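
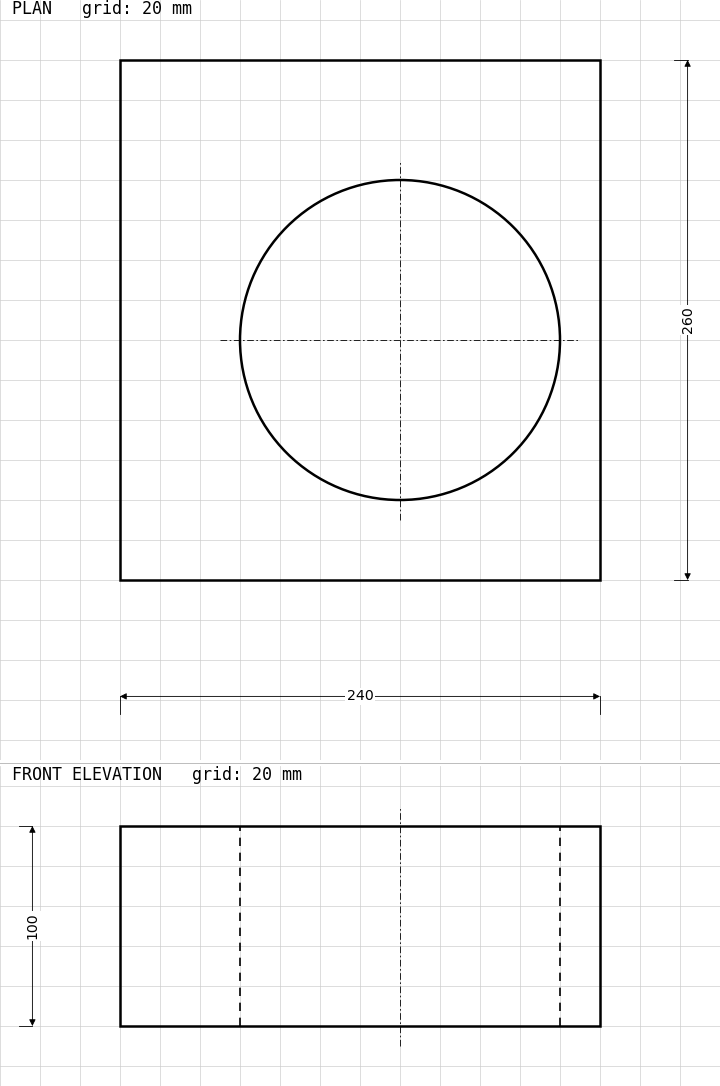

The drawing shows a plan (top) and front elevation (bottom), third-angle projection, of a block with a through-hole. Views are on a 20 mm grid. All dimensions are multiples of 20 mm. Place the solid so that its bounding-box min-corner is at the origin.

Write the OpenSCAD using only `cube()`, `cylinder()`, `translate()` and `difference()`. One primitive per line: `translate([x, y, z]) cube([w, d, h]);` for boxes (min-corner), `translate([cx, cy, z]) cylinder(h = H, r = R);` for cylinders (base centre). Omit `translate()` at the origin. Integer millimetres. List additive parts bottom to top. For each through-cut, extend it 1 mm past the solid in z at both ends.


difference() {
  cube([240, 260, 100]);
  translate([140, 120, -1]) cylinder(h = 102, r = 80);
}


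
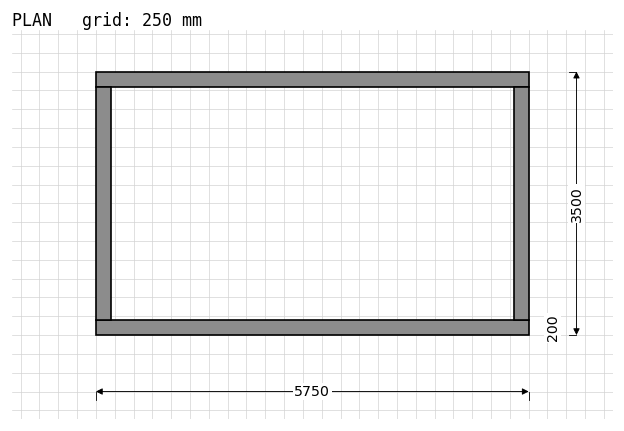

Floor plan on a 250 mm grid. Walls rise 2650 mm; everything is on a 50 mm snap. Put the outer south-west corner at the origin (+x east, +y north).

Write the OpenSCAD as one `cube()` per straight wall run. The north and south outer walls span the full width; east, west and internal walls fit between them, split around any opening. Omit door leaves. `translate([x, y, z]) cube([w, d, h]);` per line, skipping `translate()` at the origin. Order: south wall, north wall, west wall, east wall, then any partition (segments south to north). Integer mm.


cube([5750, 200, 2650]);
translate([0, 3300, 0]) cube([5750, 200, 2650]);
translate([0, 200, 0]) cube([200, 3100, 2650]);
translate([5550, 200, 0]) cube([200, 3100, 2650]);


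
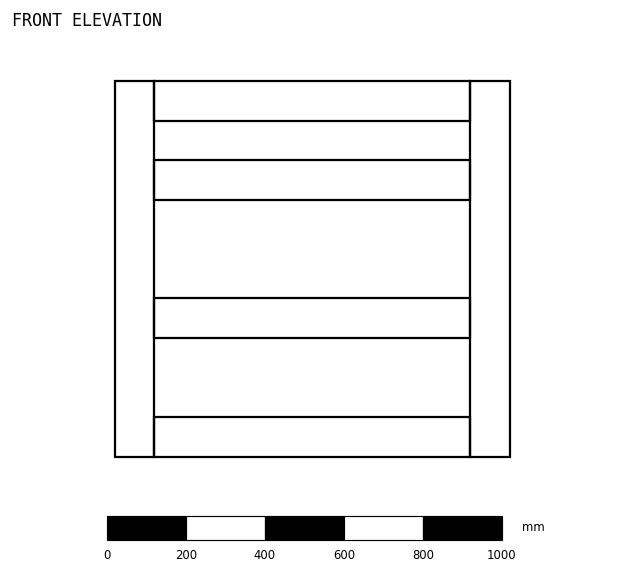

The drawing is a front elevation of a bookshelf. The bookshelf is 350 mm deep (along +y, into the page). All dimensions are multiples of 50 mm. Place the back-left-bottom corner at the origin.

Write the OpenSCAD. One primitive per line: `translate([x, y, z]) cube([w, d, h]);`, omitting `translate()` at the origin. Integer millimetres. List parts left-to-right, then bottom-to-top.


cube([100, 350, 950]);
translate([100, 0, 0]) cube([800, 350, 100]);
translate([100, 0, 300]) cube([800, 350, 100]);
translate([100, 0, 650]) cube([800, 350, 100]);
translate([100, 0, 850]) cube([800, 350, 100]);
translate([900, 0, 0]) cube([100, 350, 950]);


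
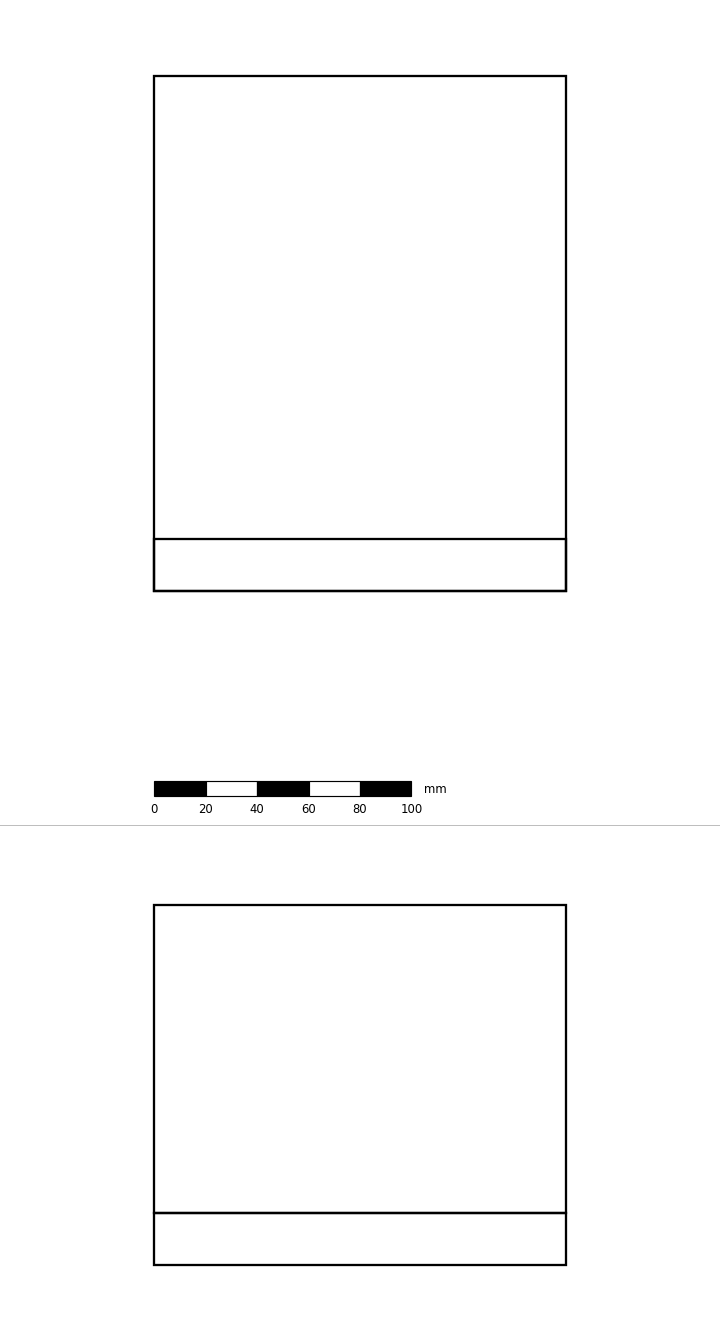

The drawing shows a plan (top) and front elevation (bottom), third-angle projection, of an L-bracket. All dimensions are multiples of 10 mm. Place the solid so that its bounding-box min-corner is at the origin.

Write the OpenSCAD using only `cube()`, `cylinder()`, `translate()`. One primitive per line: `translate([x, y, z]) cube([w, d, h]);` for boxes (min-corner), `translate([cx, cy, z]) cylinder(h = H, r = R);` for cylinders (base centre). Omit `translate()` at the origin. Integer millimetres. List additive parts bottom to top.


cube([160, 200, 20]);
translate([0, 0, 20]) cube([160, 20, 120]);


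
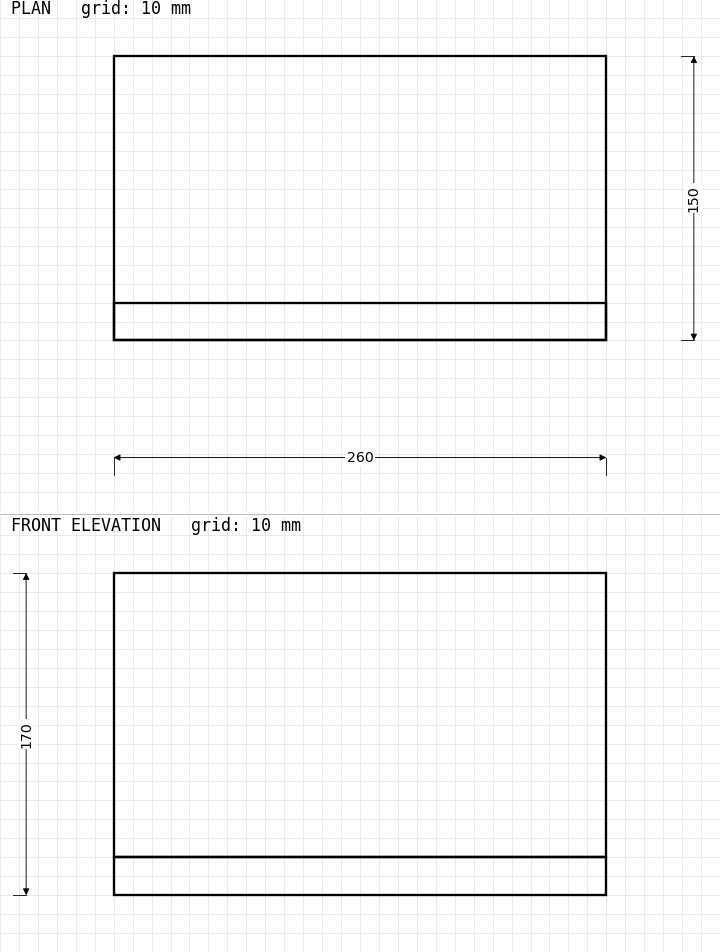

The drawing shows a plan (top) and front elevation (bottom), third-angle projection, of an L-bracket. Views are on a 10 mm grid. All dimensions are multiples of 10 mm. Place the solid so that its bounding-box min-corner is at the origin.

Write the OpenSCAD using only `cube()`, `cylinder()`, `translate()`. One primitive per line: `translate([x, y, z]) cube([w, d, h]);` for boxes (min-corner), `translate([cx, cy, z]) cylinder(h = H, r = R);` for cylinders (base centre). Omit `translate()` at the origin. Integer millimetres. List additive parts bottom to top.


cube([260, 150, 20]);
translate([0, 0, 20]) cube([260, 20, 150]);


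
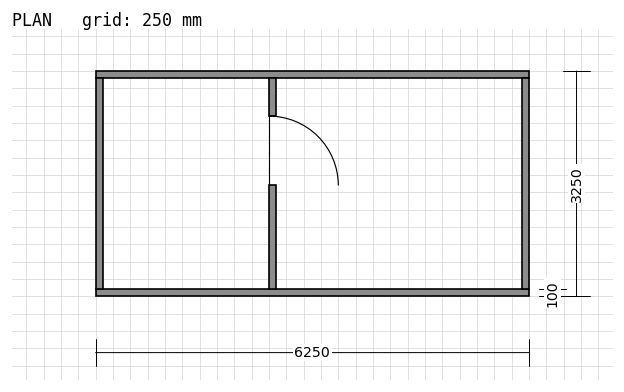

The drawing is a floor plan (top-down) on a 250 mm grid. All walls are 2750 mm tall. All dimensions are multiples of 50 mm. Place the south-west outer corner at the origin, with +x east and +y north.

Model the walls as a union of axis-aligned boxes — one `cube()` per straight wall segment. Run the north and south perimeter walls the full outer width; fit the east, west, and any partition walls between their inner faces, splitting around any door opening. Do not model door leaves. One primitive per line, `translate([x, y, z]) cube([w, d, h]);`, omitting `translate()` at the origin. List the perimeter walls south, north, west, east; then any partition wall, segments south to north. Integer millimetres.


cube([6250, 100, 2750]);
translate([0, 3150, 0]) cube([6250, 100, 2750]);
translate([0, 100, 0]) cube([100, 3050, 2750]);
translate([6150, 100, 0]) cube([100, 3050, 2750]);
translate([2500, 100, 0]) cube([100, 1500, 2750]);
translate([2500, 2600, 0]) cube([100, 550, 2750]);


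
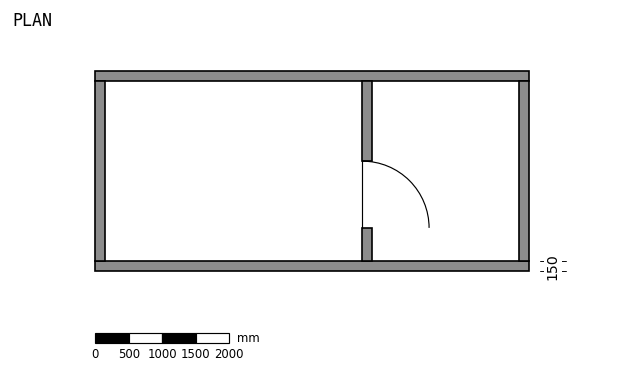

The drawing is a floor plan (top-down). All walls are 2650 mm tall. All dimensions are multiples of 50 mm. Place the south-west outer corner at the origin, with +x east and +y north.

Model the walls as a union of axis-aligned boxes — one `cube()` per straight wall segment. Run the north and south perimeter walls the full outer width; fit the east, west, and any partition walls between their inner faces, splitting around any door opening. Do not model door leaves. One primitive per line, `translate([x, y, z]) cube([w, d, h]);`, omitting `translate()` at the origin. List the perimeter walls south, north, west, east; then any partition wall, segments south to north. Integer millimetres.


cube([6500, 150, 2650]);
translate([0, 2850, 0]) cube([6500, 150, 2650]);
translate([0, 150, 0]) cube([150, 2700, 2650]);
translate([6350, 150, 0]) cube([150, 2700, 2650]);
translate([4000, 150, 0]) cube([150, 500, 2650]);
translate([4000, 1650, 0]) cube([150, 1200, 2650]);


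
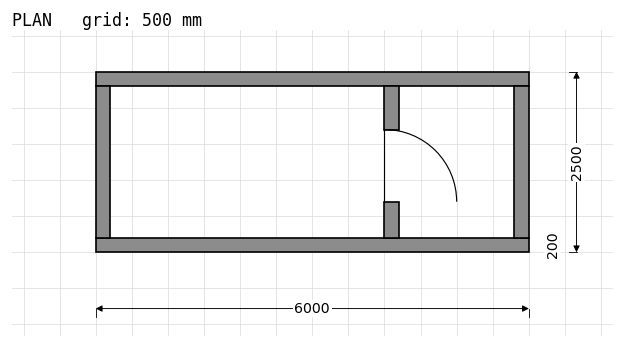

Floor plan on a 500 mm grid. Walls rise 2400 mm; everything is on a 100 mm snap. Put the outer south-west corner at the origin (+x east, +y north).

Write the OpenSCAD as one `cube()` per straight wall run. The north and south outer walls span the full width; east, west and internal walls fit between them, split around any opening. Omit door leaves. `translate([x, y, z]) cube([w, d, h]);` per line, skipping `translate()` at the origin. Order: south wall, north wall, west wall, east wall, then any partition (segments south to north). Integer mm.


cube([6000, 200, 2400]);
translate([0, 2300, 0]) cube([6000, 200, 2400]);
translate([0, 200, 0]) cube([200, 2100, 2400]);
translate([5800, 200, 0]) cube([200, 2100, 2400]);
translate([4000, 200, 0]) cube([200, 500, 2400]);
translate([4000, 1700, 0]) cube([200, 600, 2400]);


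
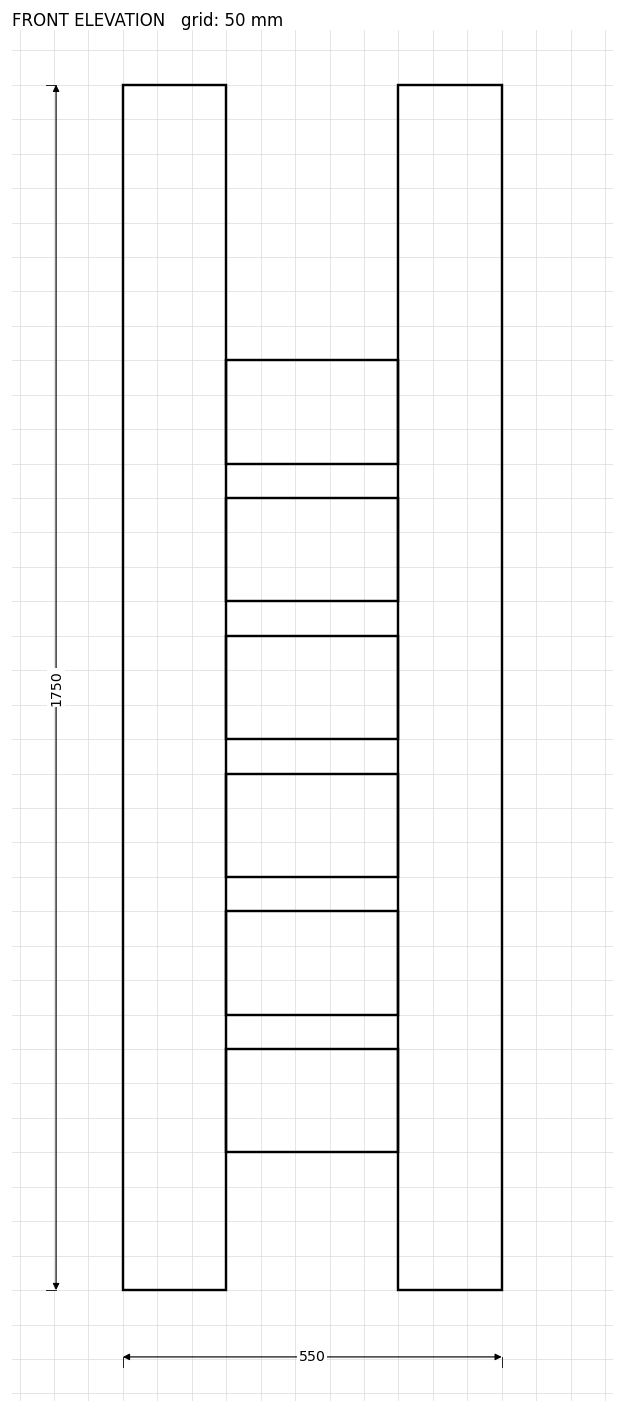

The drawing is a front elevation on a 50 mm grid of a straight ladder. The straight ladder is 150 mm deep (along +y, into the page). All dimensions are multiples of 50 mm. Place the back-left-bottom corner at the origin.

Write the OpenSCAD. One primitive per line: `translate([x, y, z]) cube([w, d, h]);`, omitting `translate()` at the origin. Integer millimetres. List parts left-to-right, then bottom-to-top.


cube([150, 150, 1750]);
translate([150, 0, 200]) cube([250, 150, 150]);
translate([150, 0, 400]) cube([250, 150, 150]);
translate([150, 0, 600]) cube([250, 150, 150]);
translate([150, 0, 800]) cube([250, 150, 150]);
translate([150, 0, 1000]) cube([250, 150, 150]);
translate([150, 0, 1200]) cube([250, 150, 150]);
translate([400, 0, 0]) cube([150, 150, 1750]);


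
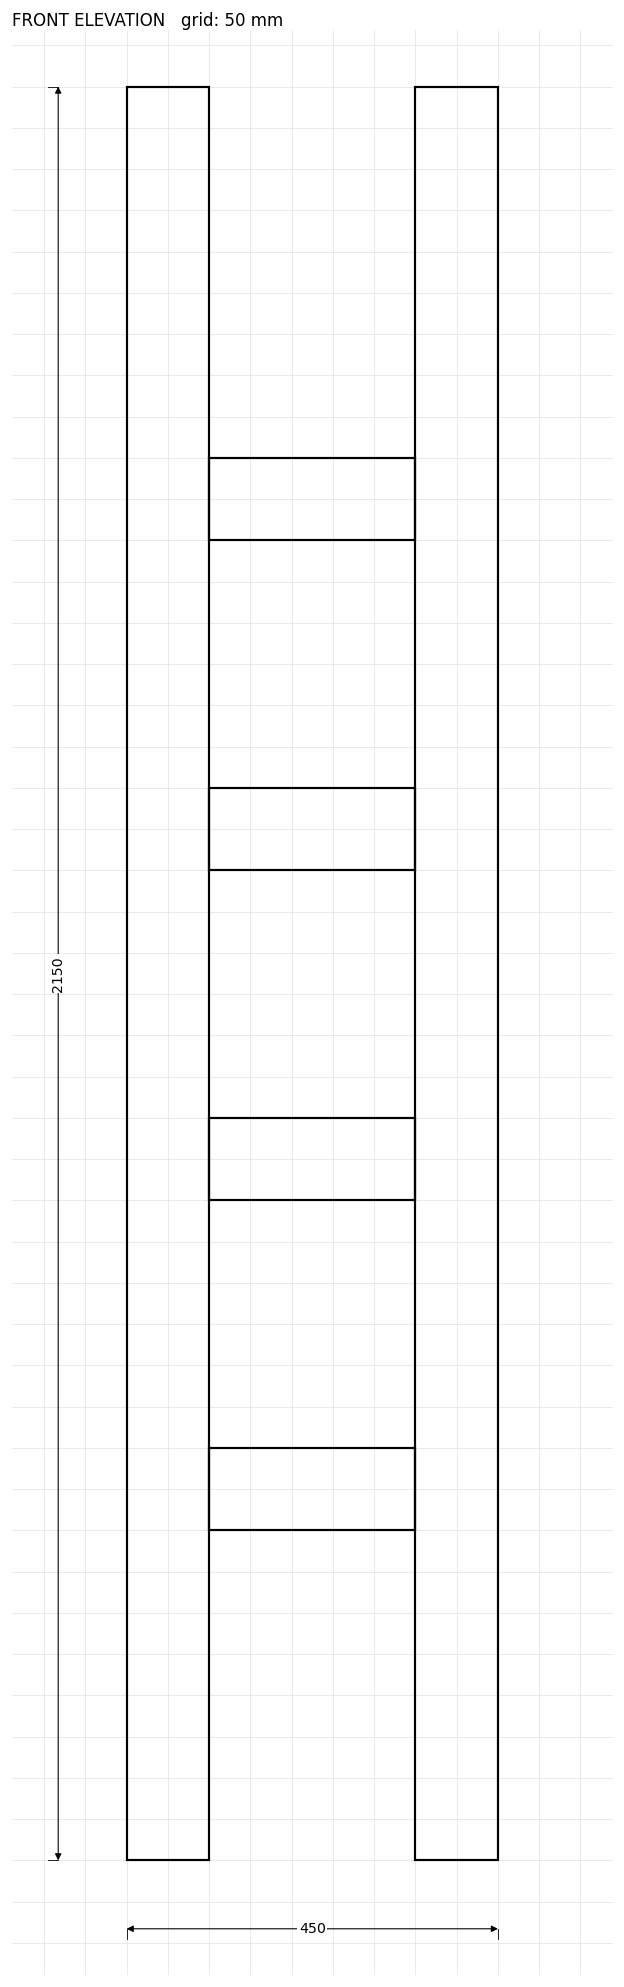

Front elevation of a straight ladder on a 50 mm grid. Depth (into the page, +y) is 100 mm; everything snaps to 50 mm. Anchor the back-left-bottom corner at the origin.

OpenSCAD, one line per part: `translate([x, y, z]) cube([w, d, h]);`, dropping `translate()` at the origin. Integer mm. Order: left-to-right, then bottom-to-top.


cube([100, 100, 2150]);
translate([100, 0, 400]) cube([250, 100, 100]);
translate([100, 0, 800]) cube([250, 100, 100]);
translate([100, 0, 1200]) cube([250, 100, 100]);
translate([100, 0, 1600]) cube([250, 100, 100]);
translate([350, 0, 0]) cube([100, 100, 2150]);


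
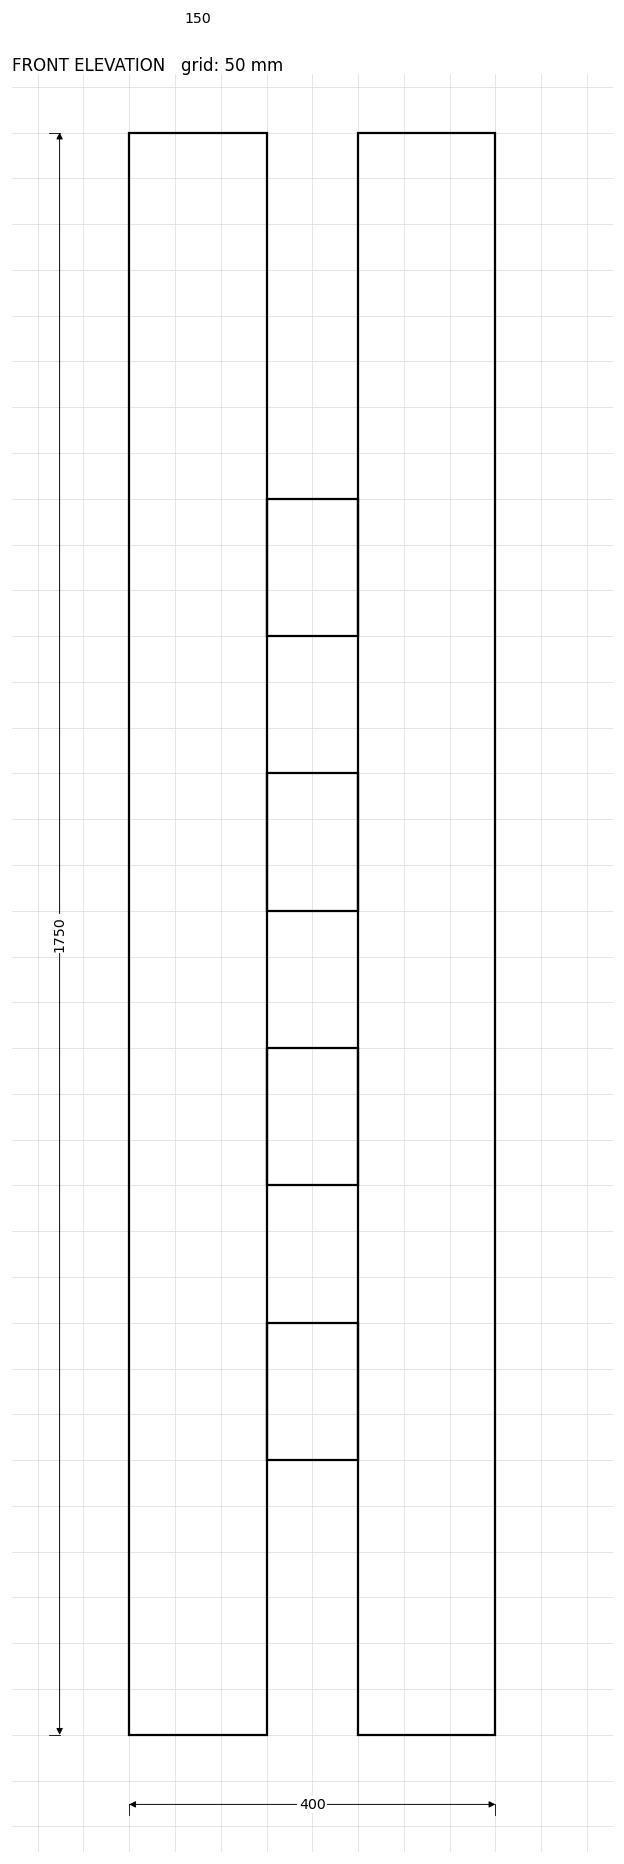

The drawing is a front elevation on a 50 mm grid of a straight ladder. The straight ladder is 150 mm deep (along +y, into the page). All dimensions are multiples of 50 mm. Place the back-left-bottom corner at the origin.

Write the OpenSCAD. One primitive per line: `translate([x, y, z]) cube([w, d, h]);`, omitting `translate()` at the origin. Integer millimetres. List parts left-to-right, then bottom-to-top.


cube([150, 150, 1750]);
translate([150, 0, 300]) cube([100, 150, 150]);
translate([150, 0, 600]) cube([100, 150, 150]);
translate([150, 0, 900]) cube([100, 150, 150]);
translate([150, 0, 1200]) cube([100, 150, 150]);
translate([250, 0, 0]) cube([150, 150, 1750]);


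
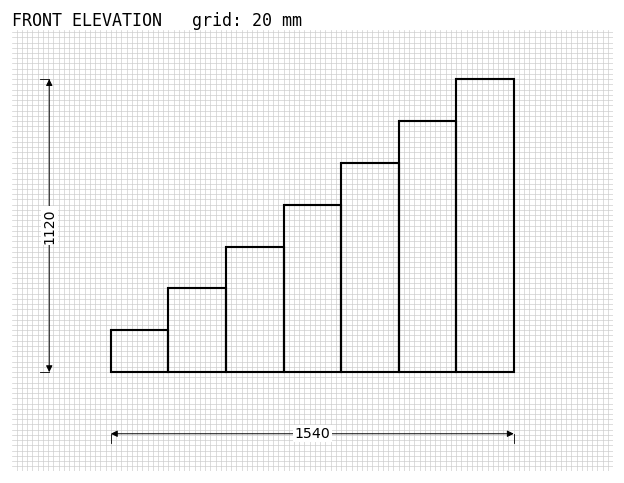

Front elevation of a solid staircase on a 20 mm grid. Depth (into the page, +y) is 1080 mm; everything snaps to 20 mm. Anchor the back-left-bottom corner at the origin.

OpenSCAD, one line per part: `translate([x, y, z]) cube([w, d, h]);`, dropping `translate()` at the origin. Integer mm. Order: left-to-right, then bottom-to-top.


cube([220, 1080, 160]);
translate([220, 0, 0]) cube([220, 1080, 320]);
translate([440, 0, 0]) cube([220, 1080, 480]);
translate([660, 0, 0]) cube([220, 1080, 640]);
translate([880, 0, 0]) cube([220, 1080, 800]);
translate([1100, 0, 0]) cube([220, 1080, 960]);
translate([1320, 0, 0]) cube([220, 1080, 1120]);


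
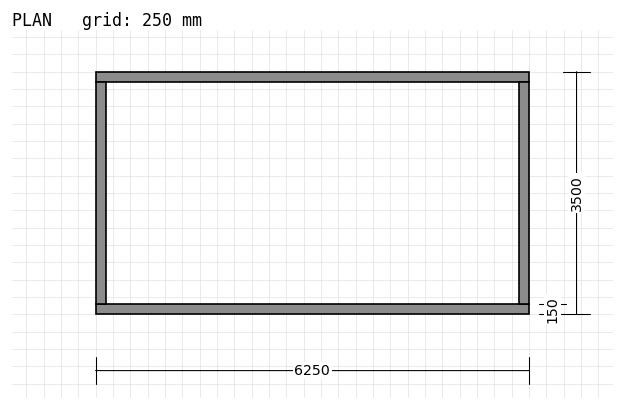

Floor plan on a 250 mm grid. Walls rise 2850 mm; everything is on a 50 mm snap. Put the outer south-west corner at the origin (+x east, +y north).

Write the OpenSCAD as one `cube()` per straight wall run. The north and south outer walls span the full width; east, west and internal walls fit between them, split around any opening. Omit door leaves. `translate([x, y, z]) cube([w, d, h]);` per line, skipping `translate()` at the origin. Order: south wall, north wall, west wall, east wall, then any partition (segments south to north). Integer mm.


cube([6250, 150, 2850]);
translate([0, 3350, 0]) cube([6250, 150, 2850]);
translate([0, 150, 0]) cube([150, 3200, 2850]);
translate([6100, 150, 0]) cube([150, 3200, 2850]);


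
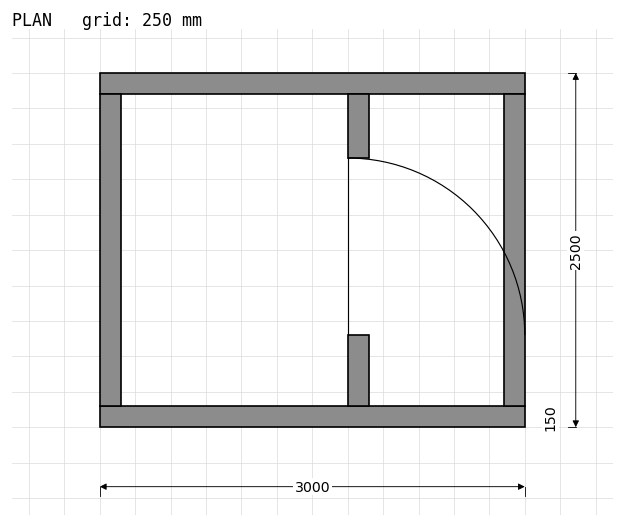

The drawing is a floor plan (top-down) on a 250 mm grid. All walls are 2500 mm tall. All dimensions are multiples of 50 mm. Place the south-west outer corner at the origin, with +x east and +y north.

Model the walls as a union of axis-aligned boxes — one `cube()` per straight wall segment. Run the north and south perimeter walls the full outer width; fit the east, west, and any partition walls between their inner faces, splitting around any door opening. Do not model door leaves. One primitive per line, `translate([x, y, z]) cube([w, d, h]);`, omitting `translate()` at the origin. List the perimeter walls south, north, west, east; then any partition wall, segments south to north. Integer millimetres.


cube([3000, 150, 2500]);
translate([0, 2350, 0]) cube([3000, 150, 2500]);
translate([0, 150, 0]) cube([150, 2200, 2500]);
translate([2850, 150, 0]) cube([150, 2200, 2500]);
translate([1750, 150, 0]) cube([150, 500, 2500]);
translate([1750, 1900, 0]) cube([150, 450, 2500]);


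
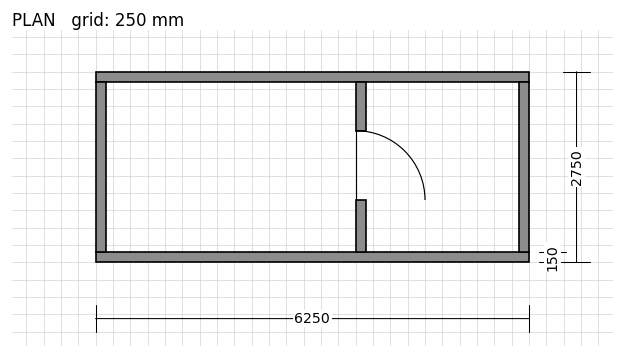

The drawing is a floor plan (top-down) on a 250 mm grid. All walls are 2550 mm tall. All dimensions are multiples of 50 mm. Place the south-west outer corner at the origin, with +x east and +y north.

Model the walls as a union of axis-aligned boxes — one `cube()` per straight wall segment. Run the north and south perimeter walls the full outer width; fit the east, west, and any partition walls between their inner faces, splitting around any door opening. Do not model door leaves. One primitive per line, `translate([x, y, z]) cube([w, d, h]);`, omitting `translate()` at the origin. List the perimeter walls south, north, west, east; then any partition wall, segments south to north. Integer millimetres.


cube([6250, 150, 2550]);
translate([0, 2600, 0]) cube([6250, 150, 2550]);
translate([0, 150, 0]) cube([150, 2450, 2550]);
translate([6100, 150, 0]) cube([150, 2450, 2550]);
translate([3750, 150, 0]) cube([150, 750, 2550]);
translate([3750, 1900, 0]) cube([150, 700, 2550]);


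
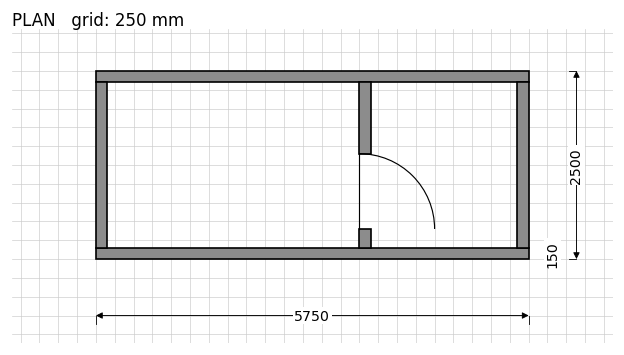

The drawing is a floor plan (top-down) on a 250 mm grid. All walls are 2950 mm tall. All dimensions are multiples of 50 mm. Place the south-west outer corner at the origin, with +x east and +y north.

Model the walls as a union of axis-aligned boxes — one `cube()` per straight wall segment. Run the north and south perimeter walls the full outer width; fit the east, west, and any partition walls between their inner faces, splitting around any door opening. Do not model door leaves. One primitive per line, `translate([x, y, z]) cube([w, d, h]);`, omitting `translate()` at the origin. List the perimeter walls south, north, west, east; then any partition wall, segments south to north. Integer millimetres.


cube([5750, 150, 2950]);
translate([0, 2350, 0]) cube([5750, 150, 2950]);
translate([0, 150, 0]) cube([150, 2200, 2950]);
translate([5600, 150, 0]) cube([150, 2200, 2950]);
translate([3500, 150, 0]) cube([150, 250, 2950]);
translate([3500, 1400, 0]) cube([150, 950, 2950]);


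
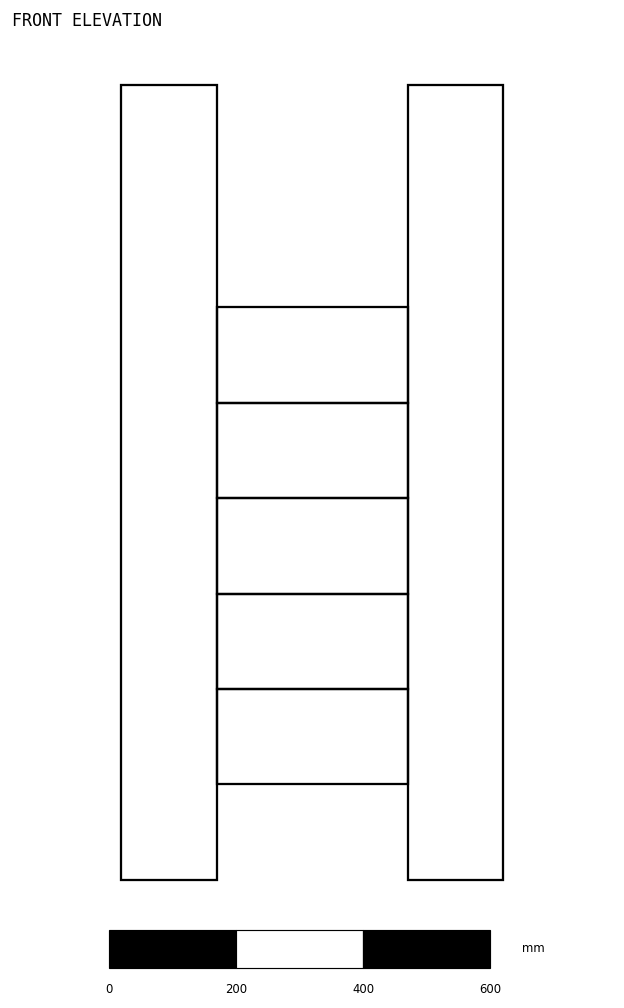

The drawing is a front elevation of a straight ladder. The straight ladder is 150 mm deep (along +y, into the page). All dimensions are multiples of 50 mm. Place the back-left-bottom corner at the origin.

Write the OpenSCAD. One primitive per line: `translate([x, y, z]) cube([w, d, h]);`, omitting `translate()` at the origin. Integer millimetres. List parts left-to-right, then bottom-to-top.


cube([150, 150, 1250]);
translate([150, 0, 150]) cube([300, 150, 150]);
translate([150, 0, 300]) cube([300, 150, 150]);
translate([150, 0, 450]) cube([300, 150, 150]);
translate([150, 0, 600]) cube([300, 150, 150]);
translate([150, 0, 750]) cube([300, 150, 150]);
translate([450, 0, 0]) cube([150, 150, 1250]);


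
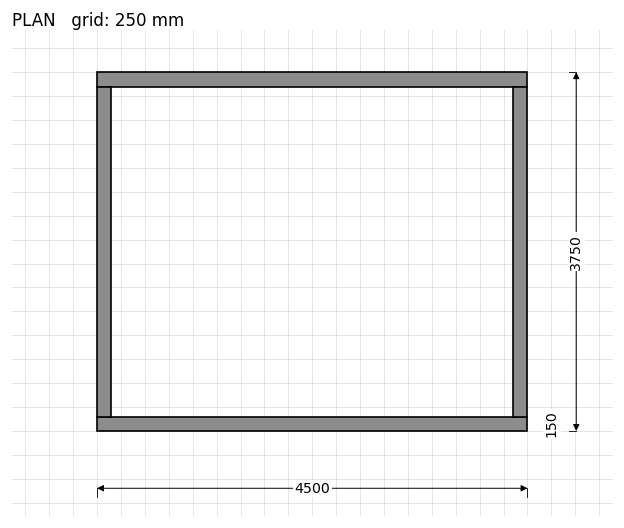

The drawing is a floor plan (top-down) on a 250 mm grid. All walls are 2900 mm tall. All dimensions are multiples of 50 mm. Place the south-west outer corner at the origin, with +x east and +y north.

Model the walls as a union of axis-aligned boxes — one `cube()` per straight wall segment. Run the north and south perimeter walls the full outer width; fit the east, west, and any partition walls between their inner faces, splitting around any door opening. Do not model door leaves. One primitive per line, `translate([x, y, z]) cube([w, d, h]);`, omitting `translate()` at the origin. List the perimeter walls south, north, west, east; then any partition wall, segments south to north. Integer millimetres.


cube([4500, 150, 2900]);
translate([0, 3600, 0]) cube([4500, 150, 2900]);
translate([0, 150, 0]) cube([150, 3450, 2900]);
translate([4350, 150, 0]) cube([150, 3450, 2900]);


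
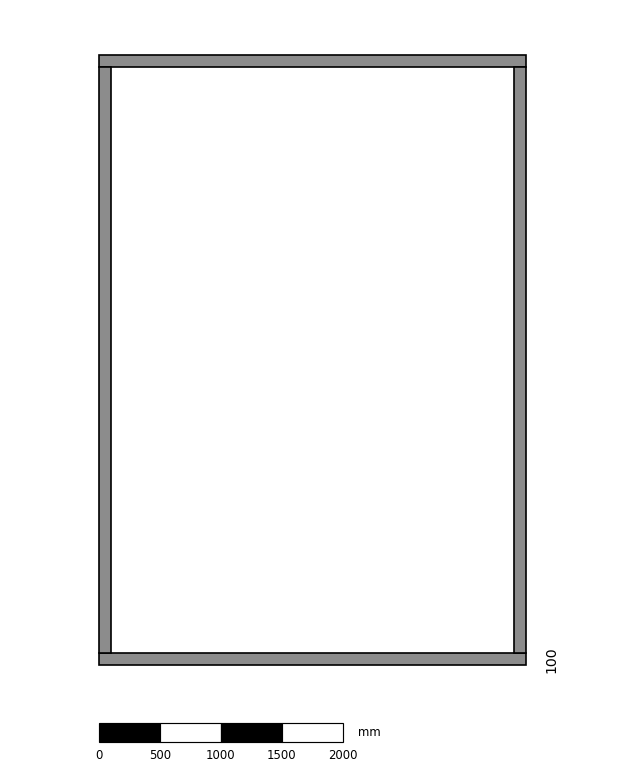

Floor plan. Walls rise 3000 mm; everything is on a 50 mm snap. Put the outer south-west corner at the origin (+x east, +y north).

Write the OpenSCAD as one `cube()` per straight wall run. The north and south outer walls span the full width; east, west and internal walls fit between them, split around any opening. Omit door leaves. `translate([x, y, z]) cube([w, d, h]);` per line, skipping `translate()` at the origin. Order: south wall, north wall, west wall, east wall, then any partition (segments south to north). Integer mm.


cube([3500, 100, 3000]);
translate([0, 4900, 0]) cube([3500, 100, 3000]);
translate([0, 100, 0]) cube([100, 4800, 3000]);
translate([3400, 100, 0]) cube([100, 4800, 3000]);


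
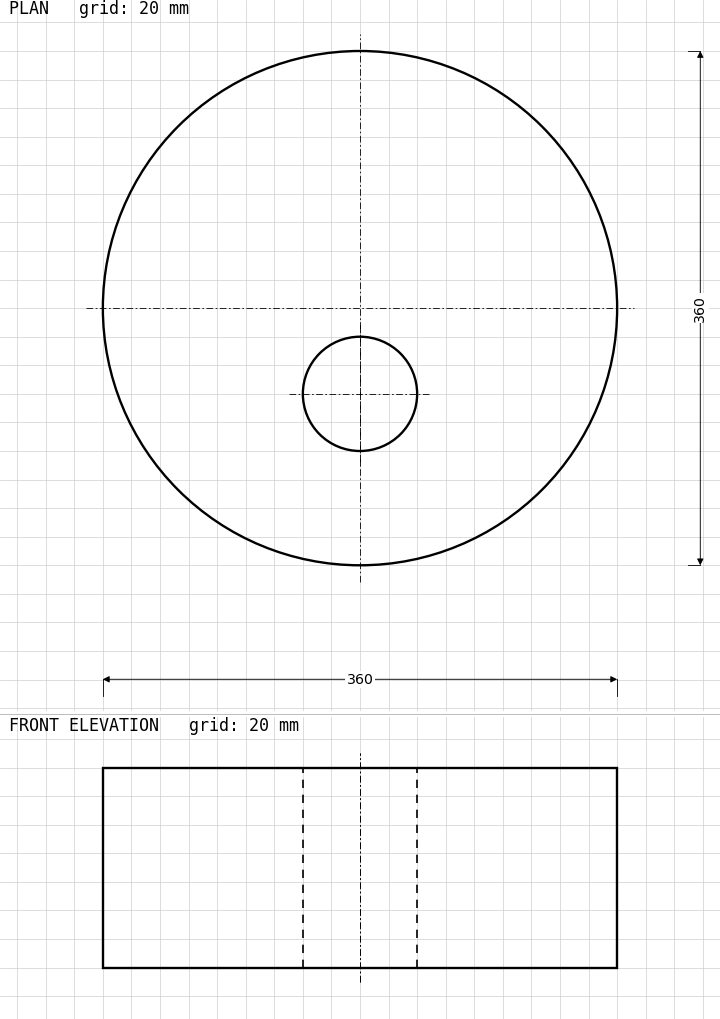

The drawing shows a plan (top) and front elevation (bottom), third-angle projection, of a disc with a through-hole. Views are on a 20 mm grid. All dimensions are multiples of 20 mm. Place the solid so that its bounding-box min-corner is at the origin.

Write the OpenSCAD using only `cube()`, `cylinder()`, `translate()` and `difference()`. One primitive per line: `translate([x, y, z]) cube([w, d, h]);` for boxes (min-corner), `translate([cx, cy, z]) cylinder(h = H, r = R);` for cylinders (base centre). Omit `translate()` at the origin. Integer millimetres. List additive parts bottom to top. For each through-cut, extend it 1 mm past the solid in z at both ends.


difference() {
  translate([180, 180, 0]) cylinder(h = 140, r = 180);
  translate([180, 120, -1]) cylinder(h = 142, r = 40);
}


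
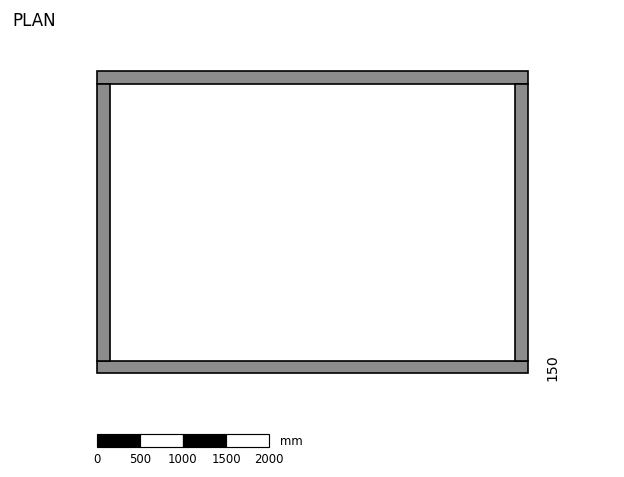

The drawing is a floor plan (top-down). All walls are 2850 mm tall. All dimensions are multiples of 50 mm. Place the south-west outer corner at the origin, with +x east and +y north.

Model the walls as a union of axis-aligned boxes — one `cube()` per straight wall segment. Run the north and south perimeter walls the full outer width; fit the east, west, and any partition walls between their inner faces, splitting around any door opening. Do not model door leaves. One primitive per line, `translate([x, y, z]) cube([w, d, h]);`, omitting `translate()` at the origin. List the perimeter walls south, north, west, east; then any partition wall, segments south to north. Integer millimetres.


cube([5000, 150, 2850]);
translate([0, 3350, 0]) cube([5000, 150, 2850]);
translate([0, 150, 0]) cube([150, 3200, 2850]);
translate([4850, 150, 0]) cube([150, 3200, 2850]);


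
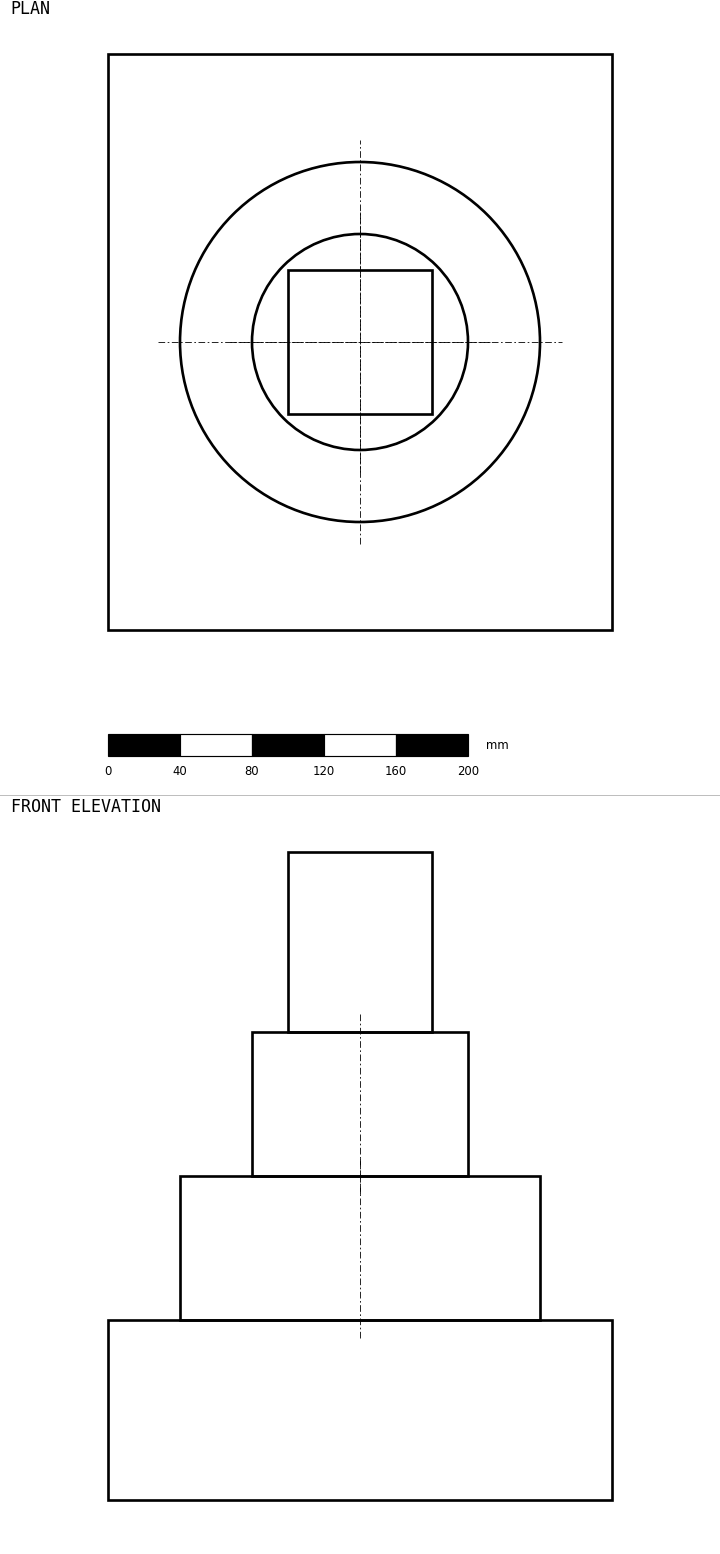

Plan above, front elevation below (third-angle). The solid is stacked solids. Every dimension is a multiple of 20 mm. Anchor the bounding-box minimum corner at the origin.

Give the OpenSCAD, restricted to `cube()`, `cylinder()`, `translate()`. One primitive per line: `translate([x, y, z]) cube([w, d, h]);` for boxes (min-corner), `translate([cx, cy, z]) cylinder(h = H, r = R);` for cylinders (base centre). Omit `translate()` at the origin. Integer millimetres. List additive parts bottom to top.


cube([280, 320, 100]);
translate([140, 160, 100]) cylinder(h = 80, r = 100);
translate([140, 160, 180]) cylinder(h = 80, r = 60);
translate([100, 120, 260]) cube([80, 80, 100]);


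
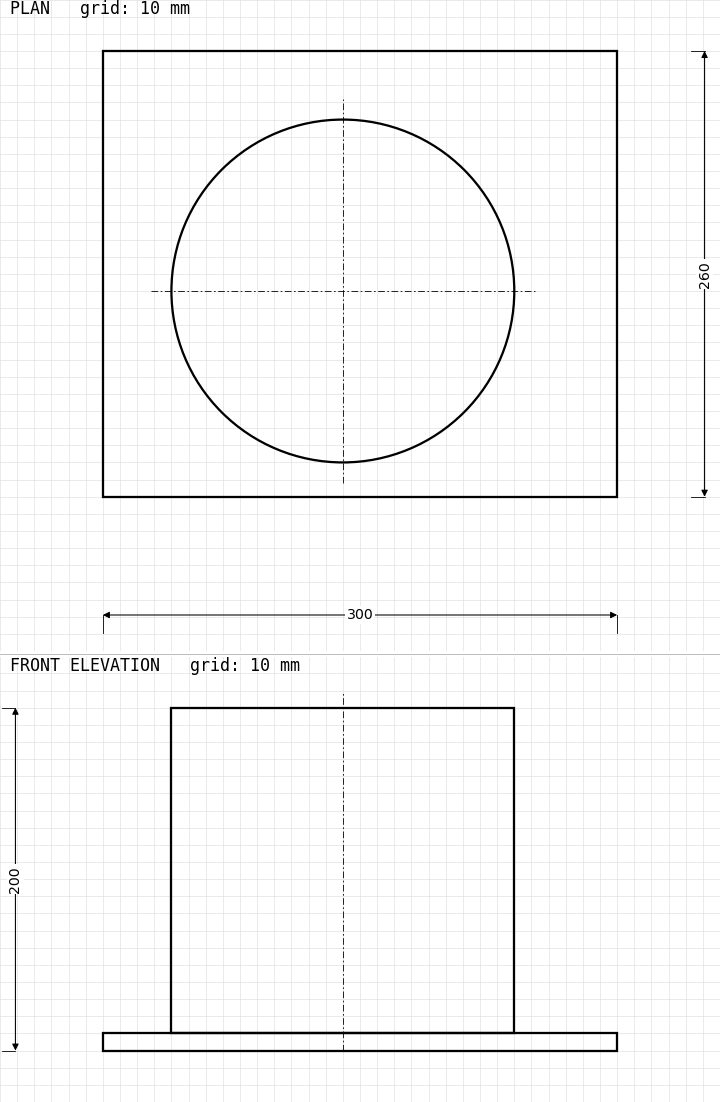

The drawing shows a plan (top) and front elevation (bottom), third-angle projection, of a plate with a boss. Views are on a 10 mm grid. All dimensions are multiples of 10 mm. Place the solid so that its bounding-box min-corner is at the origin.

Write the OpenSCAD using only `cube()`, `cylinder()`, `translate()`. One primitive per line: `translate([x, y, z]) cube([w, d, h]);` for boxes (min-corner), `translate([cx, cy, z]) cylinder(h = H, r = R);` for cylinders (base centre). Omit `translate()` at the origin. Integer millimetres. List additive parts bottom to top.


cube([300, 260, 10]);
translate([140, 120, 10]) cylinder(h = 190, r = 100);


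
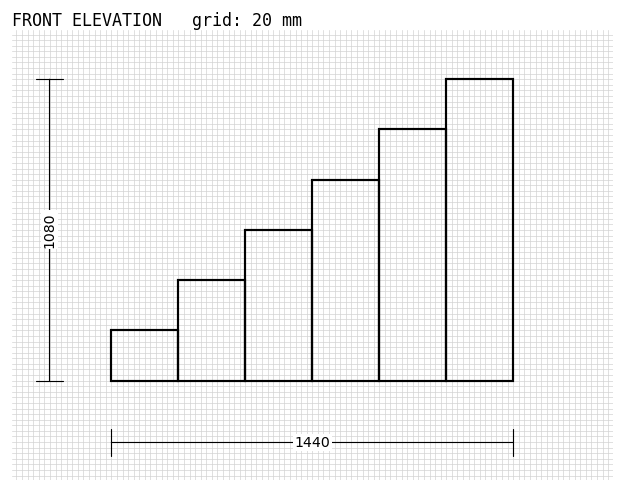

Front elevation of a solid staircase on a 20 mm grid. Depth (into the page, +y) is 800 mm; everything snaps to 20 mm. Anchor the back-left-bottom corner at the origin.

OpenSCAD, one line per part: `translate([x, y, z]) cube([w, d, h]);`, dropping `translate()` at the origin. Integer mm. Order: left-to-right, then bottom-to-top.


cube([240, 800, 180]);
translate([240, 0, 0]) cube([240, 800, 360]);
translate([480, 0, 0]) cube([240, 800, 540]);
translate([720, 0, 0]) cube([240, 800, 720]);
translate([960, 0, 0]) cube([240, 800, 900]);
translate([1200, 0, 0]) cube([240, 800, 1080]);


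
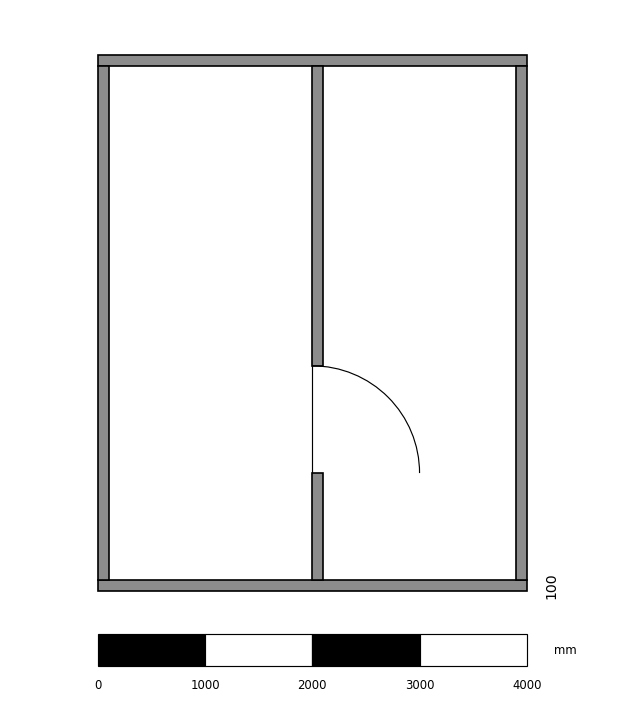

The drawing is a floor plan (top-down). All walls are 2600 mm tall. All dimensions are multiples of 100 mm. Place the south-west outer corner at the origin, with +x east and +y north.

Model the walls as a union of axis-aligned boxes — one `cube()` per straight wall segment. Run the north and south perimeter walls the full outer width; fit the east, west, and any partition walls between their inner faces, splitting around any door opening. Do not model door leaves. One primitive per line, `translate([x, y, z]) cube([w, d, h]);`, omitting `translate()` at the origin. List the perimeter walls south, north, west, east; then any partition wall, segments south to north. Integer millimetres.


cube([4000, 100, 2600]);
translate([0, 4900, 0]) cube([4000, 100, 2600]);
translate([0, 100, 0]) cube([100, 4800, 2600]);
translate([3900, 100, 0]) cube([100, 4800, 2600]);
translate([2000, 100, 0]) cube([100, 1000, 2600]);
translate([2000, 2100, 0]) cube([100, 2800, 2600]);


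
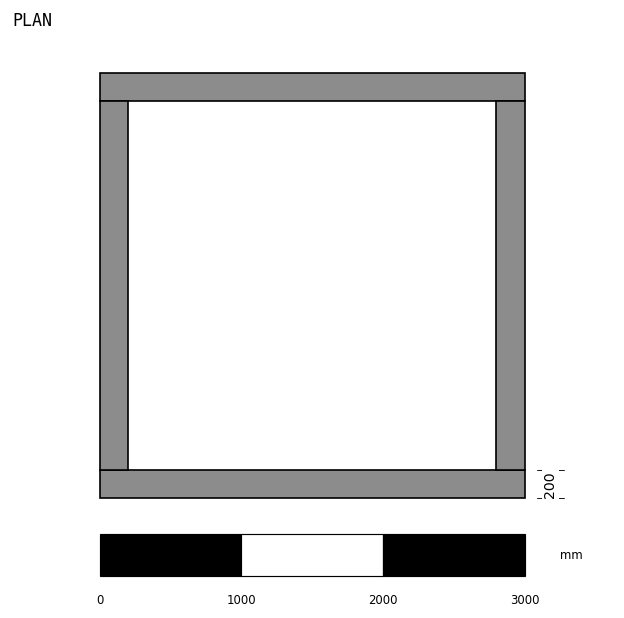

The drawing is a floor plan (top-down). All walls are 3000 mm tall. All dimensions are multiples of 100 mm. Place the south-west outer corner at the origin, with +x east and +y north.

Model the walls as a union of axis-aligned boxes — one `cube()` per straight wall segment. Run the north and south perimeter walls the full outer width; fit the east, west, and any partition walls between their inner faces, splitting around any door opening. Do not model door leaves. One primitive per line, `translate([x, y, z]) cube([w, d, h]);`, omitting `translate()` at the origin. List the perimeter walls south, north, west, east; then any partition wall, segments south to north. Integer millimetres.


cube([3000, 200, 3000]);
translate([0, 2800, 0]) cube([3000, 200, 3000]);
translate([0, 200, 0]) cube([200, 2600, 3000]);
translate([2800, 200, 0]) cube([200, 2600, 3000]);


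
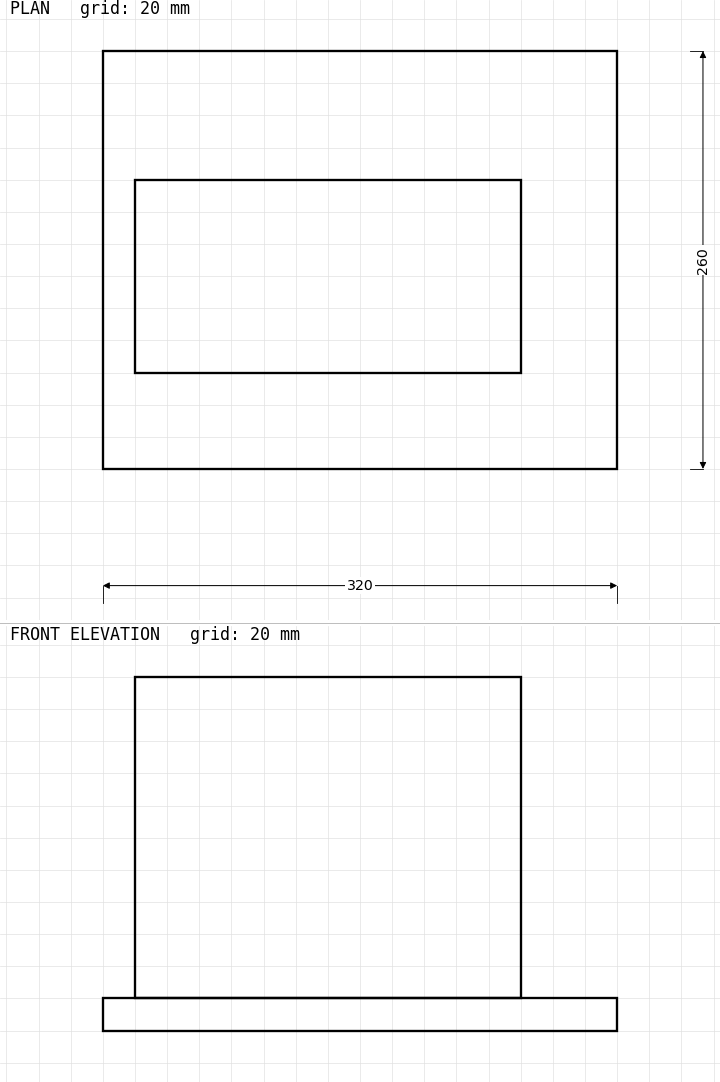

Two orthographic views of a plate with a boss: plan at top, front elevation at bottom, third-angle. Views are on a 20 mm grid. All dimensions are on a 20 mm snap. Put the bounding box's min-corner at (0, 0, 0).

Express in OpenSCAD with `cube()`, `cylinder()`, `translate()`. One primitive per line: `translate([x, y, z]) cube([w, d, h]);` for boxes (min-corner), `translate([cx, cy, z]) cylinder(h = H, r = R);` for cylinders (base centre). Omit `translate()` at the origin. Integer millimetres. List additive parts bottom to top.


cube([320, 260, 20]);
translate([20, 60, 20]) cube([240, 120, 200]);


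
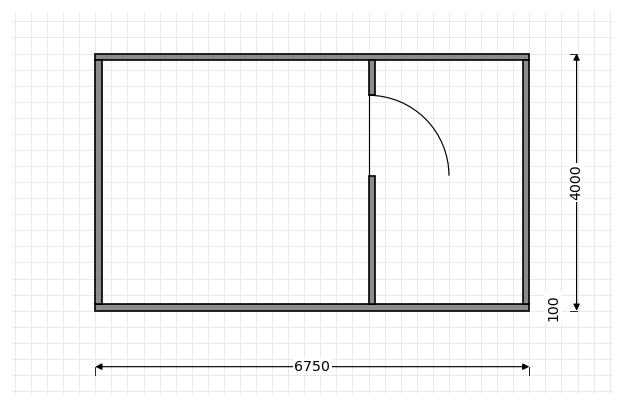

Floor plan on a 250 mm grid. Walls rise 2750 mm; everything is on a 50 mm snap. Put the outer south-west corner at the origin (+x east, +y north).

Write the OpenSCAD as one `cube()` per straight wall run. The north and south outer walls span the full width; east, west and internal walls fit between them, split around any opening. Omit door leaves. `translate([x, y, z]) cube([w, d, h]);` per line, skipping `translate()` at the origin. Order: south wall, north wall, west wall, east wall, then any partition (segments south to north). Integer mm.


cube([6750, 100, 2750]);
translate([0, 3900, 0]) cube([6750, 100, 2750]);
translate([0, 100, 0]) cube([100, 3800, 2750]);
translate([6650, 100, 0]) cube([100, 3800, 2750]);
translate([4250, 100, 0]) cube([100, 2000, 2750]);
translate([4250, 3350, 0]) cube([100, 550, 2750]);


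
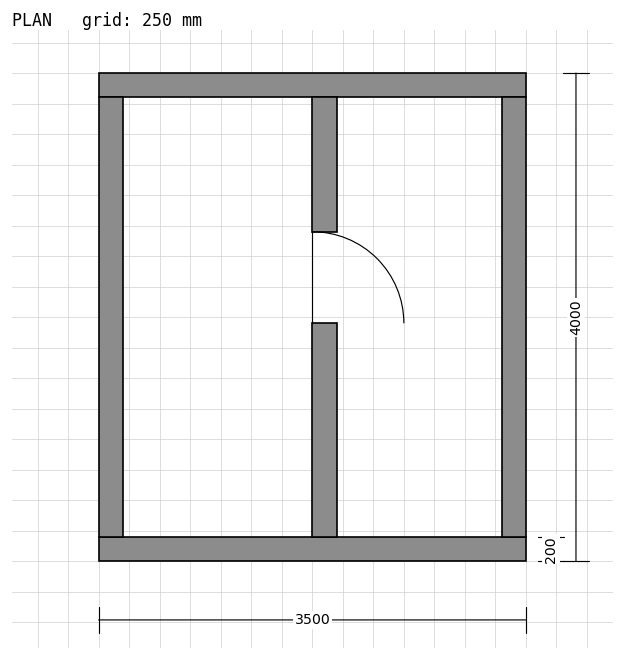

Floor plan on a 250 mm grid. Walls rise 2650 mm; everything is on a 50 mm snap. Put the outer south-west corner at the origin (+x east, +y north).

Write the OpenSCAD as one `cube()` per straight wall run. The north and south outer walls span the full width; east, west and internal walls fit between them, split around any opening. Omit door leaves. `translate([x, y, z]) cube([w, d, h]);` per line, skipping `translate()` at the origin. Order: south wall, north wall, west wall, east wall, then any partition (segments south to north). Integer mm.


cube([3500, 200, 2650]);
translate([0, 3800, 0]) cube([3500, 200, 2650]);
translate([0, 200, 0]) cube([200, 3600, 2650]);
translate([3300, 200, 0]) cube([200, 3600, 2650]);
translate([1750, 200, 0]) cube([200, 1750, 2650]);
translate([1750, 2700, 0]) cube([200, 1100, 2650]);


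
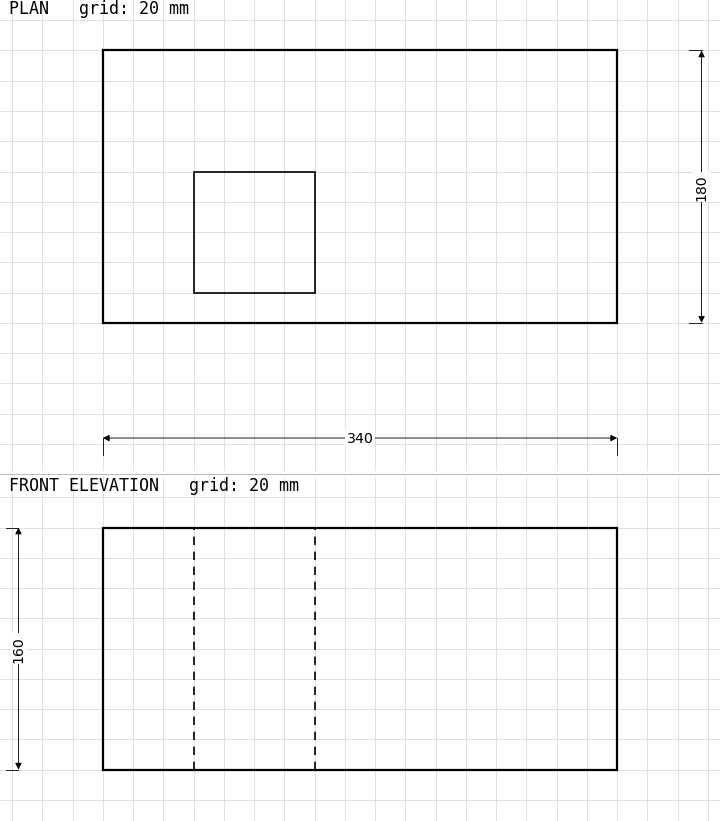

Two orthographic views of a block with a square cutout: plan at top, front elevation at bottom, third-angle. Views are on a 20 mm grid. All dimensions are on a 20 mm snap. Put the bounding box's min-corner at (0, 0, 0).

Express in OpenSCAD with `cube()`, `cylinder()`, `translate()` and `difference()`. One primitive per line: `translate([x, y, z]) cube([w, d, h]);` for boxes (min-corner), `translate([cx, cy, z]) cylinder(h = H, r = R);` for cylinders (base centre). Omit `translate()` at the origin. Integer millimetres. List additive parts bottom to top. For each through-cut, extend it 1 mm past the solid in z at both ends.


difference() {
  cube([340, 180, 160]);
  translate([60, 20, -1]) cube([80, 80, 162]);
}


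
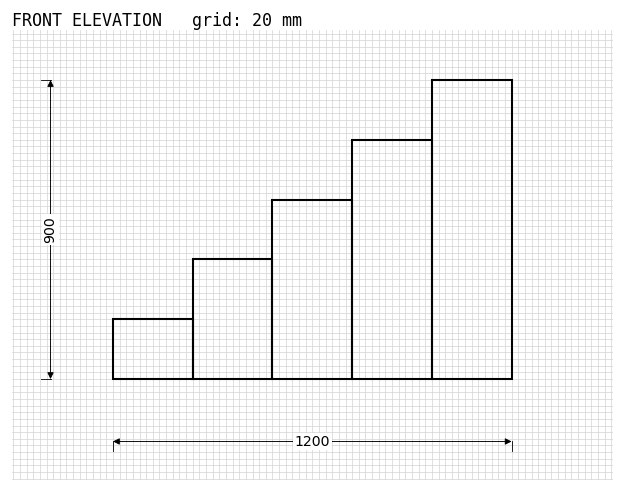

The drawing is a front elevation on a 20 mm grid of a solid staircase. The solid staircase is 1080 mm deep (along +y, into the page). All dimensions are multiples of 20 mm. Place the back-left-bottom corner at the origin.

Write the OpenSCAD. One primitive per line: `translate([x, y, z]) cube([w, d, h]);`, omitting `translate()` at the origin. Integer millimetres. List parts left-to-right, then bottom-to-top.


cube([240, 1080, 180]);
translate([240, 0, 0]) cube([240, 1080, 360]);
translate([480, 0, 0]) cube([240, 1080, 540]);
translate([720, 0, 0]) cube([240, 1080, 720]);
translate([960, 0, 0]) cube([240, 1080, 900]);


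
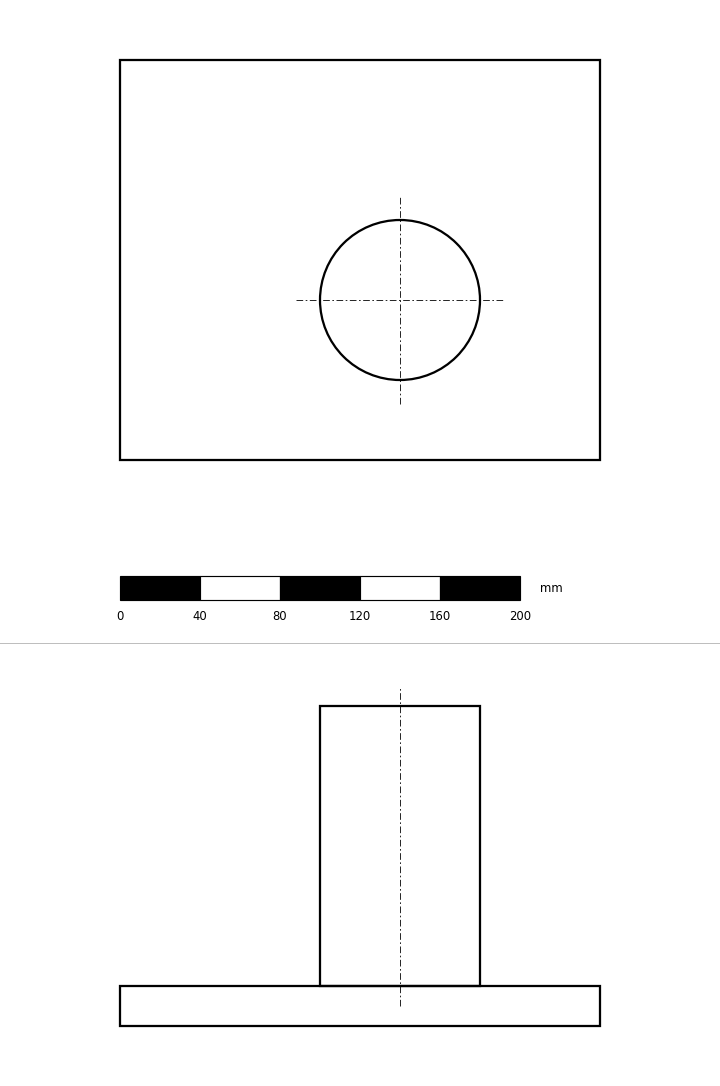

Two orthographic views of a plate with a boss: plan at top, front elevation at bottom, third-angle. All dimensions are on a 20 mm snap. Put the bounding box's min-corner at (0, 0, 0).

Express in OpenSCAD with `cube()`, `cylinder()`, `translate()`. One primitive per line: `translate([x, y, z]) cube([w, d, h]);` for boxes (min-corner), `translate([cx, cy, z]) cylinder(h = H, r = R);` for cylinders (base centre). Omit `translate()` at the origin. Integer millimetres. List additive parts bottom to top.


cube([240, 200, 20]);
translate([140, 80, 20]) cylinder(h = 140, r = 40);


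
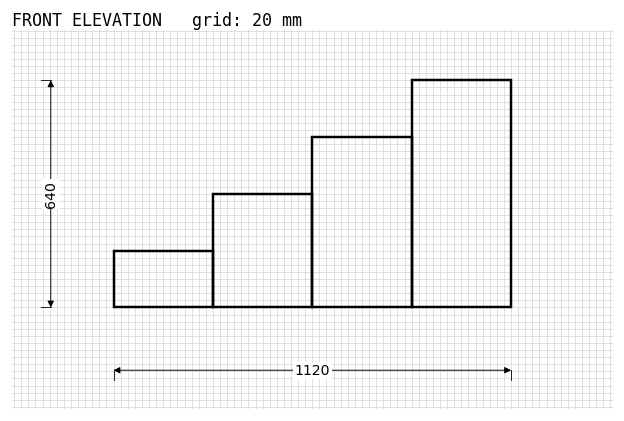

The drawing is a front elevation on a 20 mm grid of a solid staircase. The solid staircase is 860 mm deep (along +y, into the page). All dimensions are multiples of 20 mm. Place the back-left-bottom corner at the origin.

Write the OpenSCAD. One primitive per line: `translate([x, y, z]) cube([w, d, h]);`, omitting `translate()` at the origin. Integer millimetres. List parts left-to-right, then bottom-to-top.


cube([280, 860, 160]);
translate([280, 0, 0]) cube([280, 860, 320]);
translate([560, 0, 0]) cube([280, 860, 480]);
translate([840, 0, 0]) cube([280, 860, 640]);


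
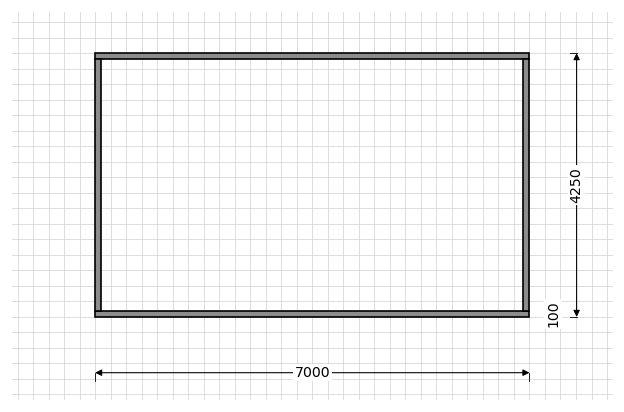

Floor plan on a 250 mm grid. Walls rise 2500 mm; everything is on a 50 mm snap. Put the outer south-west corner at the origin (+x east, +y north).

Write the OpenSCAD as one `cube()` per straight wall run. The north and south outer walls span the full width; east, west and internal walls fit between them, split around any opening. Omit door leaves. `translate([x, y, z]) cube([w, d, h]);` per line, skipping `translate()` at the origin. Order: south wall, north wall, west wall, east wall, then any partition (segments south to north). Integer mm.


cube([7000, 100, 2500]);
translate([0, 4150, 0]) cube([7000, 100, 2500]);
translate([0, 100, 0]) cube([100, 4050, 2500]);
translate([6900, 100, 0]) cube([100, 4050, 2500]);


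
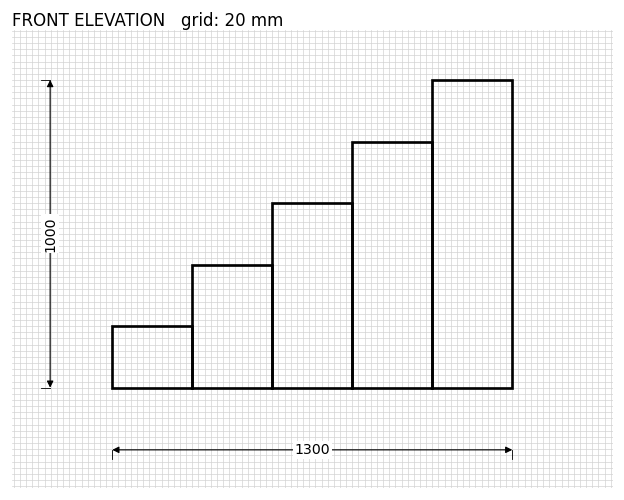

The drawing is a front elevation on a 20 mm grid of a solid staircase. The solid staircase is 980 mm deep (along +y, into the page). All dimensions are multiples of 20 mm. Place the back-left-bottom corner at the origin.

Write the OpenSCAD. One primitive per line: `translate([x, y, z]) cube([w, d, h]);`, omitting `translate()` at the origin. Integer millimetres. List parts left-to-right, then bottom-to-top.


cube([260, 980, 200]);
translate([260, 0, 0]) cube([260, 980, 400]);
translate([520, 0, 0]) cube([260, 980, 600]);
translate([780, 0, 0]) cube([260, 980, 800]);
translate([1040, 0, 0]) cube([260, 980, 1000]);


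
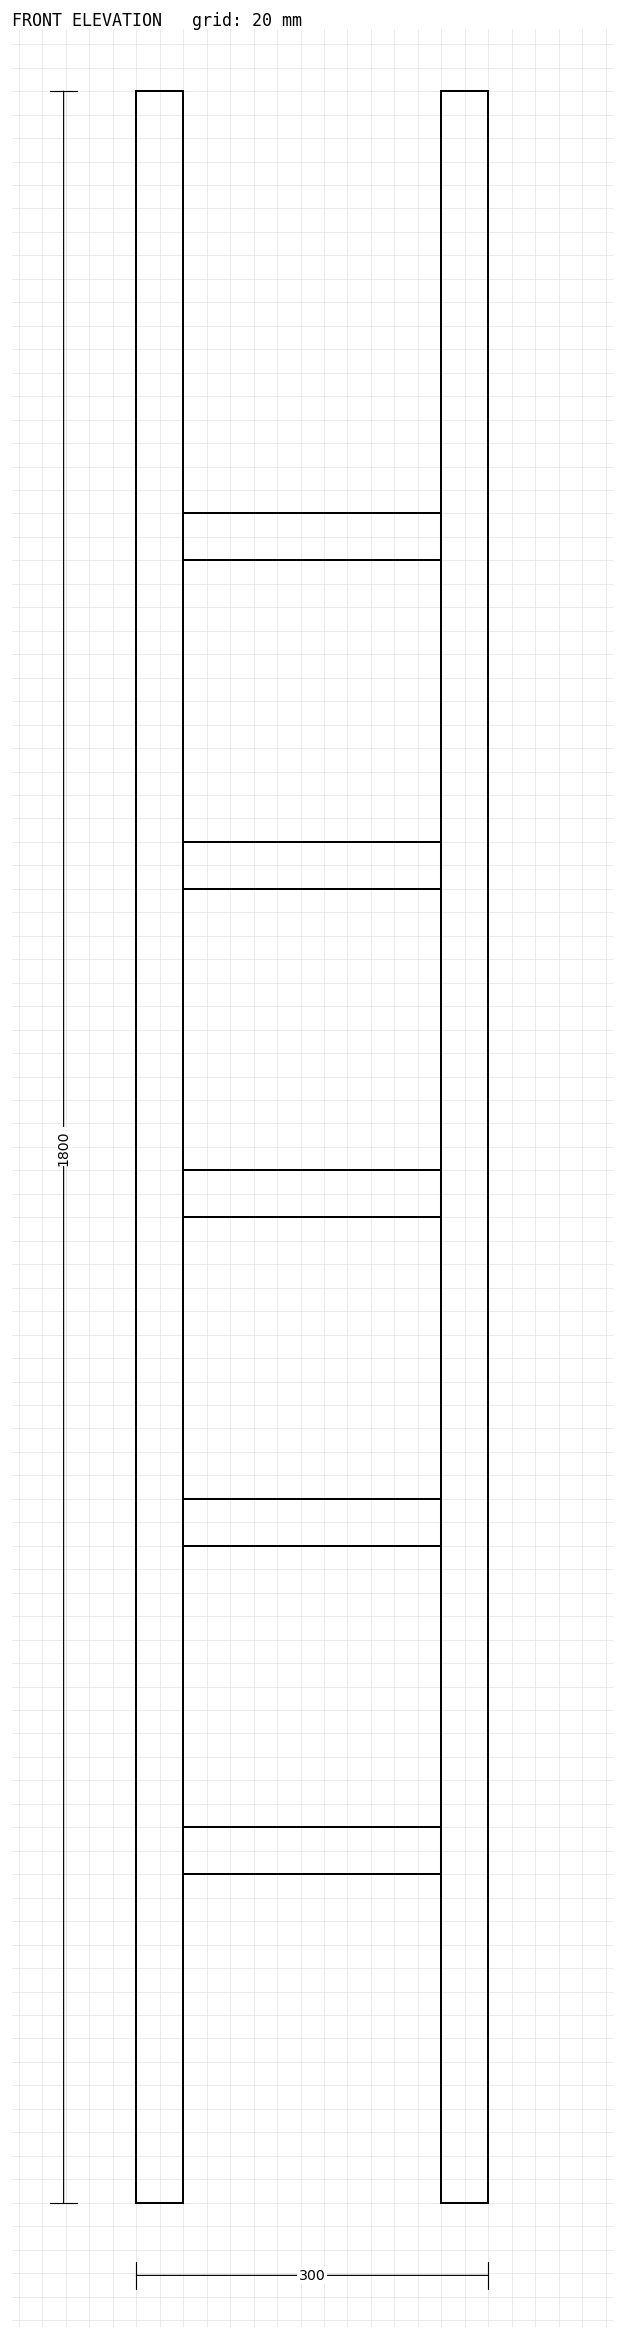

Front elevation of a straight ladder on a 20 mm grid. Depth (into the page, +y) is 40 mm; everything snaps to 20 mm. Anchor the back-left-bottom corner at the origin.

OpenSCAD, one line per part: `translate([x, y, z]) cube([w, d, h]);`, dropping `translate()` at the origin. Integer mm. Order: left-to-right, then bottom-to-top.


cube([40, 40, 1800]);
translate([40, 0, 280]) cube([220, 40, 40]);
translate([40, 0, 560]) cube([220, 40, 40]);
translate([40, 0, 840]) cube([220, 40, 40]);
translate([40, 0, 1120]) cube([220, 40, 40]);
translate([40, 0, 1400]) cube([220, 40, 40]);
translate([260, 0, 0]) cube([40, 40, 1800]);


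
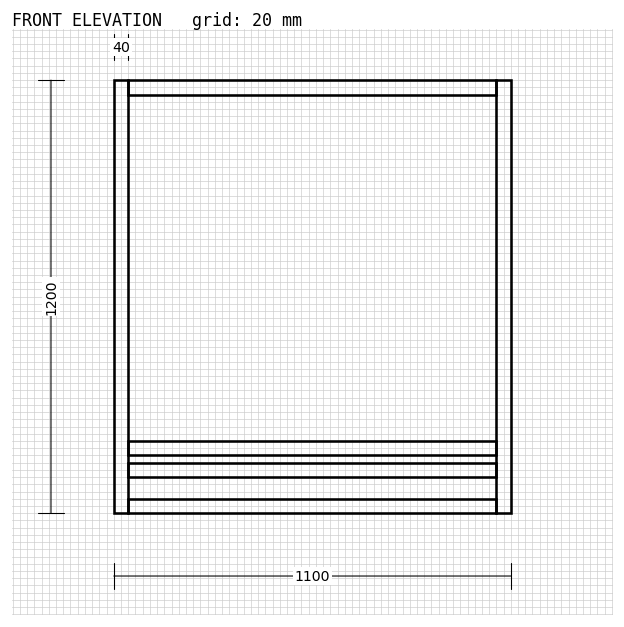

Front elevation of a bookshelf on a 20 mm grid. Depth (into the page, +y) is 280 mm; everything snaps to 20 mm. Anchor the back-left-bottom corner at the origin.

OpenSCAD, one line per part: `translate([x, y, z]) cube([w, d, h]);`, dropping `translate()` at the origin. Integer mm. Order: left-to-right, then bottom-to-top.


cube([40, 280, 1200]);
translate([40, 0, 0]) cube([1020, 280, 40]);
translate([40, 0, 100]) cube([1020, 280, 40]);
translate([40, 0, 160]) cube([1020, 280, 40]);
translate([40, 0, 1160]) cube([1020, 280, 40]);
translate([1060, 0, 0]) cube([40, 280, 1200]);


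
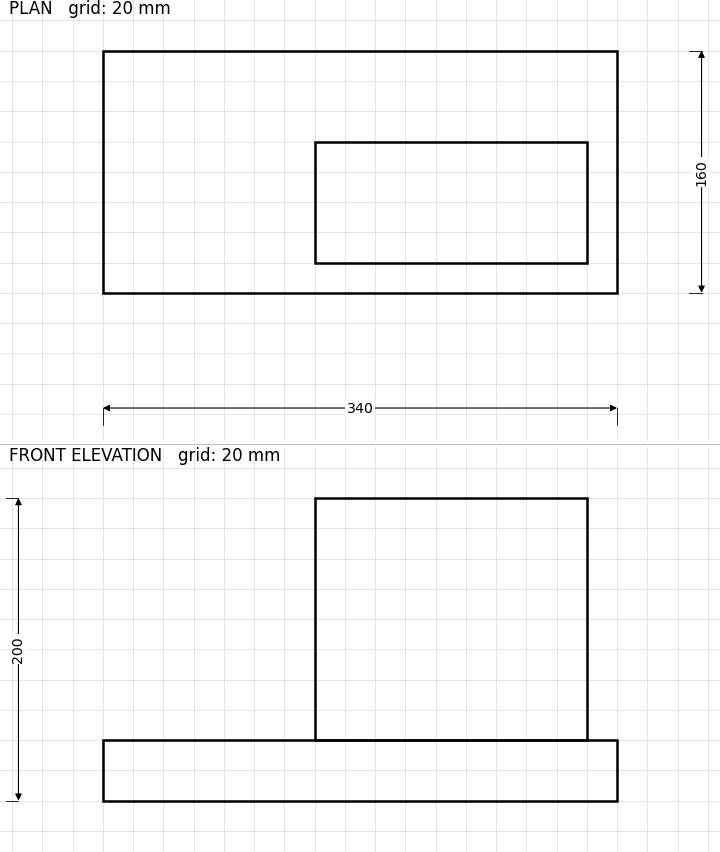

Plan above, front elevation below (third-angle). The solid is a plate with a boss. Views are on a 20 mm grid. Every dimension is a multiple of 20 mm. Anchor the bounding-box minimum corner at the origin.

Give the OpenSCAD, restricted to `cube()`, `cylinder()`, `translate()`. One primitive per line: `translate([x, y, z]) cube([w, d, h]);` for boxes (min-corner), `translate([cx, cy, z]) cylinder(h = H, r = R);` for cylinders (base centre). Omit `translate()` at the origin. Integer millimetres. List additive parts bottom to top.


cube([340, 160, 40]);
translate([140, 20, 40]) cube([180, 80, 160]);


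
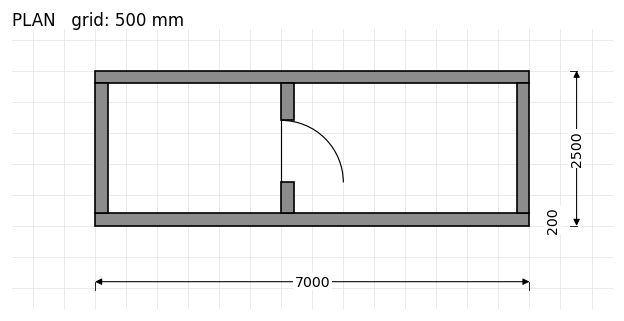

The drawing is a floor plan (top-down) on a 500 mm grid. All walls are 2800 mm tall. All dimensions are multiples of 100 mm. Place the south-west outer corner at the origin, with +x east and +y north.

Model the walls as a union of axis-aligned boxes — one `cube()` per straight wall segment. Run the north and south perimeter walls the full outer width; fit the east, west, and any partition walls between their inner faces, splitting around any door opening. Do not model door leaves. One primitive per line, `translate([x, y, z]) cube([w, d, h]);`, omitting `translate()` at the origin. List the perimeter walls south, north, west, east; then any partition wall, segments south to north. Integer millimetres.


cube([7000, 200, 2800]);
translate([0, 2300, 0]) cube([7000, 200, 2800]);
translate([0, 200, 0]) cube([200, 2100, 2800]);
translate([6800, 200, 0]) cube([200, 2100, 2800]);
translate([3000, 200, 0]) cube([200, 500, 2800]);
translate([3000, 1700, 0]) cube([200, 600, 2800]);
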